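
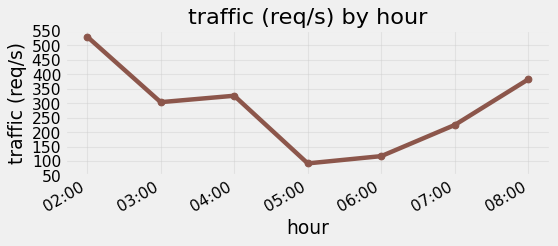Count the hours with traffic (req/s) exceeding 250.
4

Above 250: 02:00, 03:00, 04:00, 08:00.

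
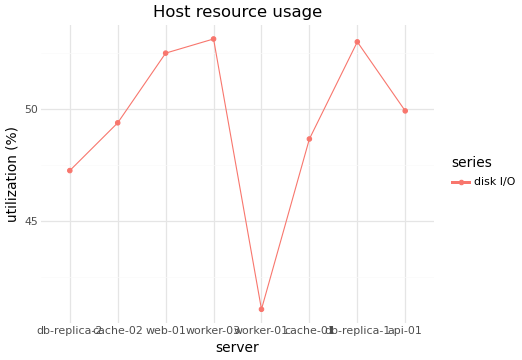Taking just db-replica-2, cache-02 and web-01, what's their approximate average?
≈ 50

(48 + 50 + 52) / 3 ≈ 50.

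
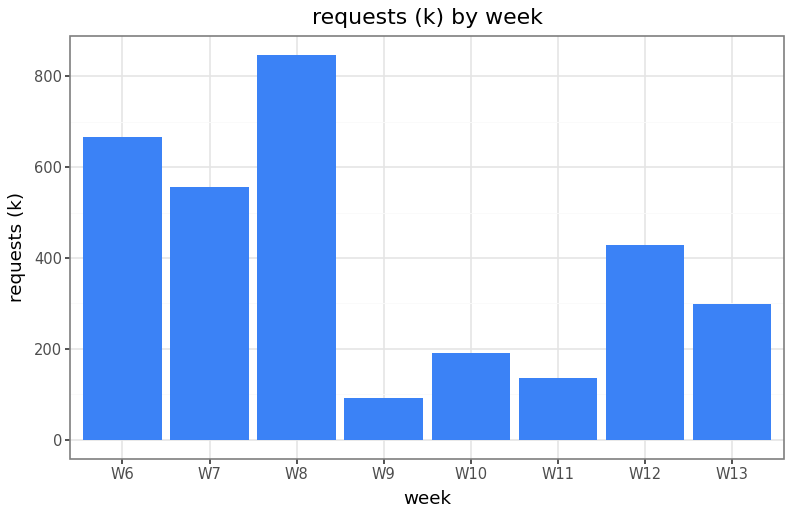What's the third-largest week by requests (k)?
Top 4: W8 ≈ 800, W6 ≈ 700, W7 ≈ 600, W12 ≈ 400.

W7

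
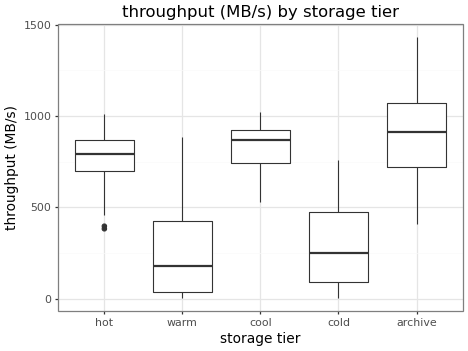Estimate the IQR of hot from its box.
Q3 ≈ 900, Q1 ≈ 700; IQR ≈ 200.

≈ 200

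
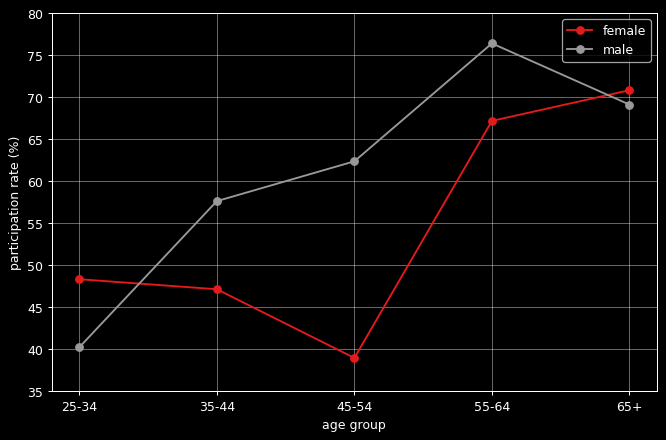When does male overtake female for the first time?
25-34: male ≈ 40 vs female ≈ 50 (not yet); 35-44: male ≈ 60 vs female ≈ 45 (first crossover).

35-44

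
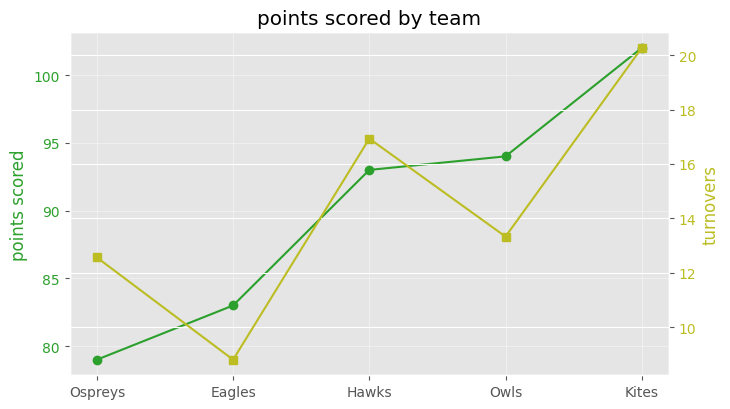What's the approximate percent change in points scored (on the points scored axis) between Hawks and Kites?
≈ +10.9%

Hawks ≈ 92, Kites ≈ 102; (102 − 92) / 92 ≈ +10.9%.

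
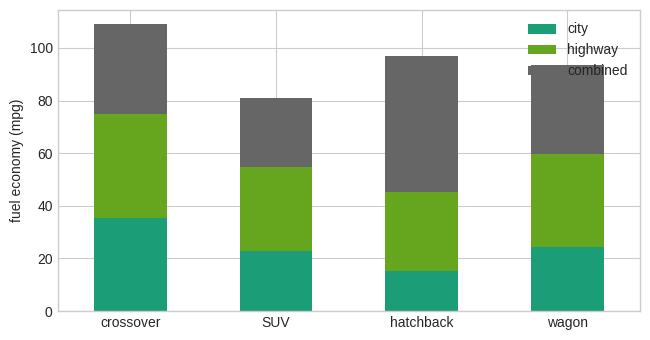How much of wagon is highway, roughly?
highway top ≈ 60, bottom ≈ 20; segment ≈ 40.

≈ 40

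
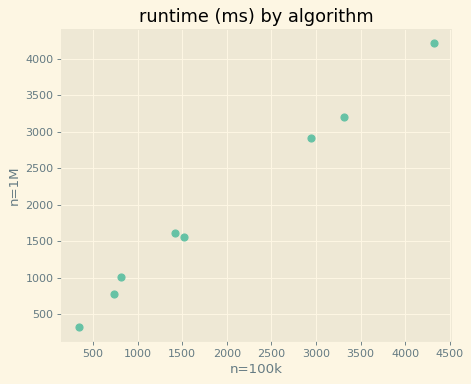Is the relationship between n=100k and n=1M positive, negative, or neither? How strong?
positive, strong

Points are positively correlated; strong (|r| ≈ 1.0).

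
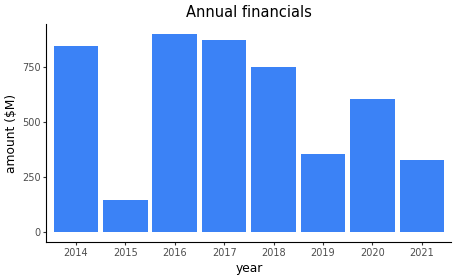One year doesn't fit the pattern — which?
2015

2015 ≈ 100; the rest sit between ≈ 300 and ≈ 900.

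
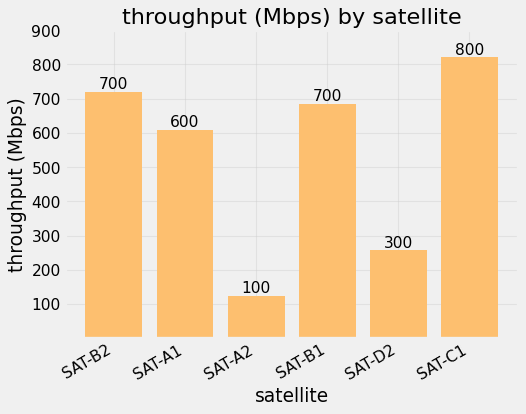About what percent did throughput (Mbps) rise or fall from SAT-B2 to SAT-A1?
SAT-B2 ≈ 700, SAT-A1 ≈ 600; (600 − 700) / 700 ≈ -14.3%.

≈ -14.3%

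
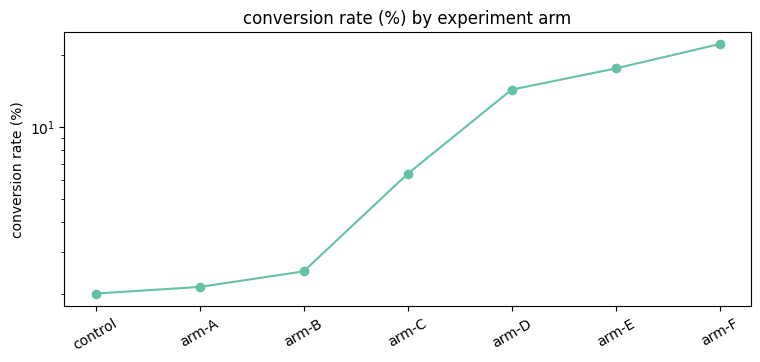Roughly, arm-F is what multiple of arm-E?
≈ 1.22×

arm-F ≈ 22, arm-E ≈ 18; 22/18 ≈ 1.22.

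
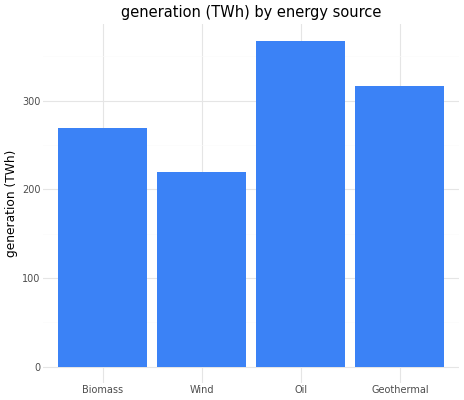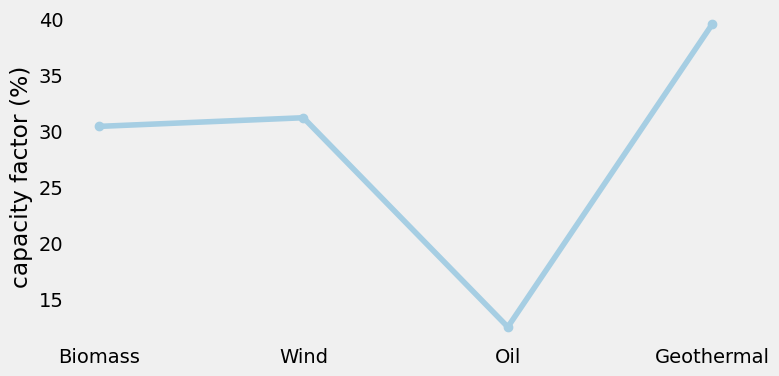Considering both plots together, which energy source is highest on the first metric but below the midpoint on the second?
Chart 2 median capacity factor (%) ≈ 30; below-median energy sources: Biomass, Oil. Among those, Oil has the highest generation (TWh) (≈ 350).

Oil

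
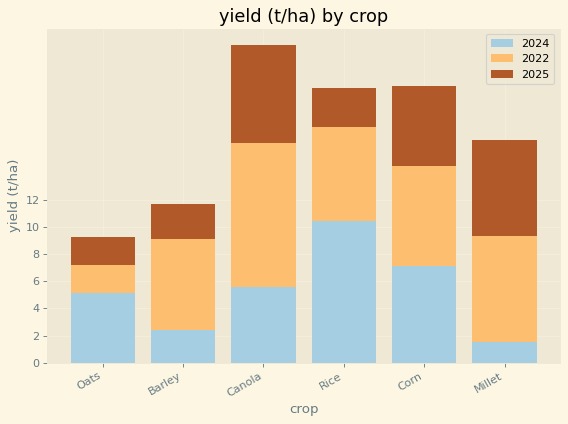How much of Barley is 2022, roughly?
2022 top ≈ 10, bottom ≈ 2; segment ≈ 8.

≈ 8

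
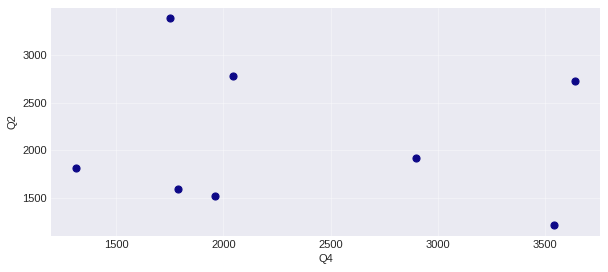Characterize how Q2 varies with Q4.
Points are roughly uncorrelated; weak (|r| ≈ 0.1).

no clear correlation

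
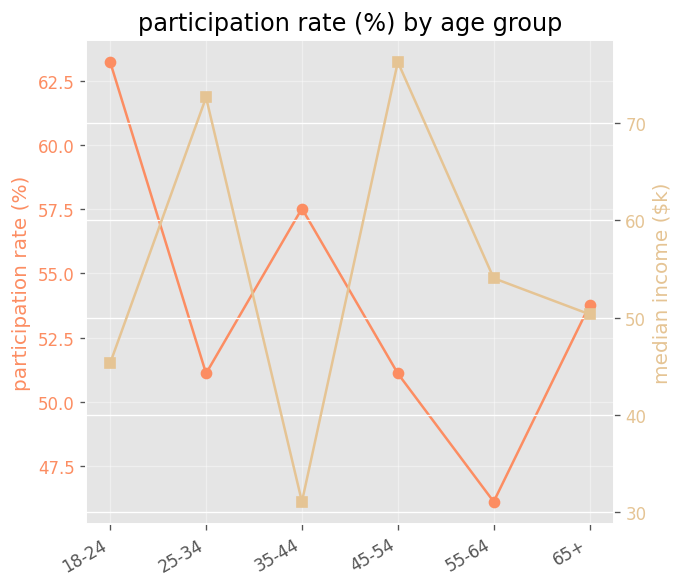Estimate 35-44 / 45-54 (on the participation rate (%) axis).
35-44 ≈ 58, 45-54 ≈ 52; 58/52 ≈ 1.12.

≈ 1.12×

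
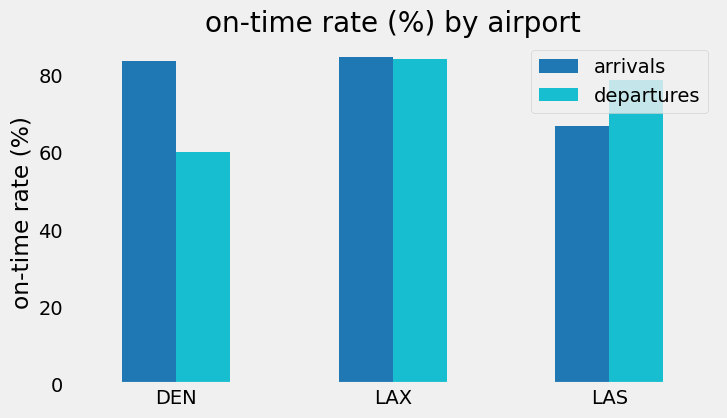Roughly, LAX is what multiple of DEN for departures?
LAX ≈ 80, DEN ≈ 60; 80/60 ≈ 1.33.

≈ 1.33×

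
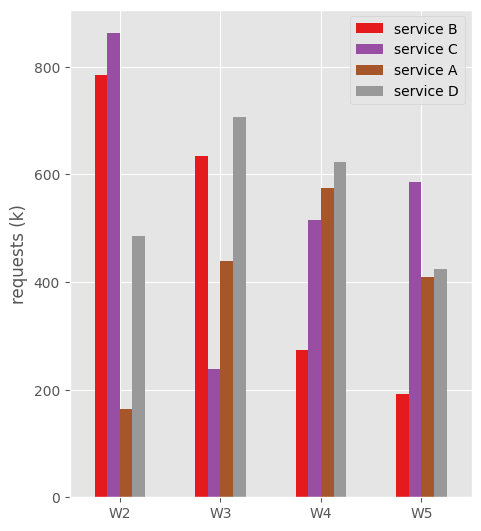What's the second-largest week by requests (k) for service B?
Top 3 for service B: W2 ≈ 800, W3 ≈ 600, W4 ≈ 300.

W3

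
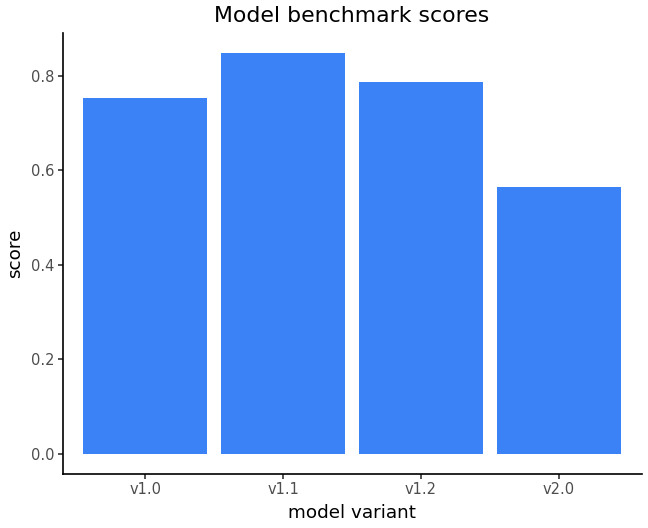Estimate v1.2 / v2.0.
v1.2 ≈ 0.8, v2.0 ≈ 0.6; 0.8/0.6 ≈ 1.33.

≈ 1.33×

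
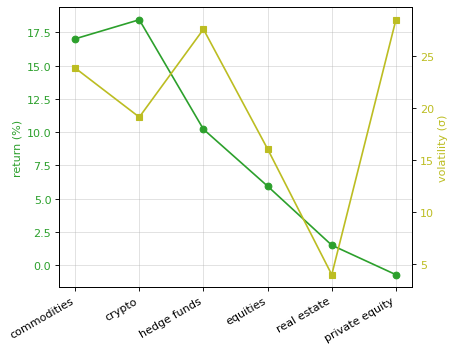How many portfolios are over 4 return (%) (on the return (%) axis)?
4

Above 4: commodities, crypto, hedge funds, equities.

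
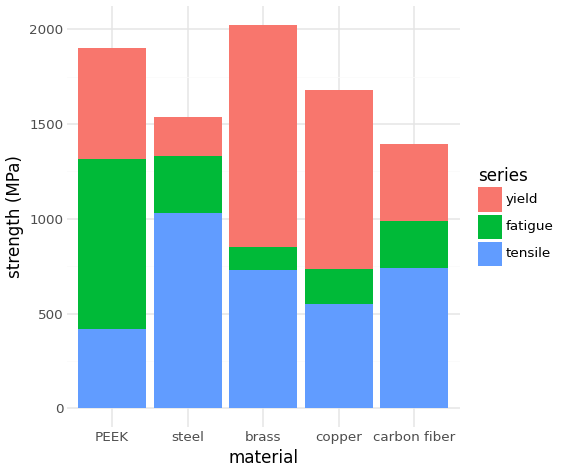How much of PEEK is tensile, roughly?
tensile top ≈ 400, bottom ≈ 0; segment ≈ 400.

≈ 400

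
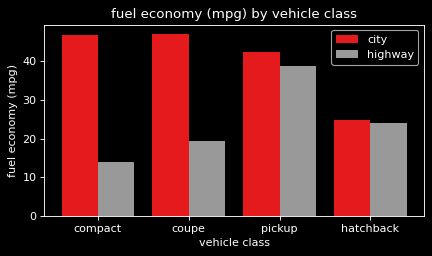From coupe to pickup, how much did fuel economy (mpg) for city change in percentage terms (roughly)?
coupe ≈ 45, pickup ≈ 40; (40 − 45) / 45 ≈ -11.1%.

≈ -11.1%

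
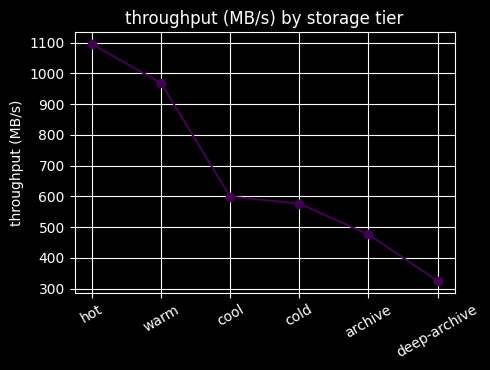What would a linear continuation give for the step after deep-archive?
≈ 150

Last three: 600, 500, 300 → slope ≈ -150/step → next ≈ 150.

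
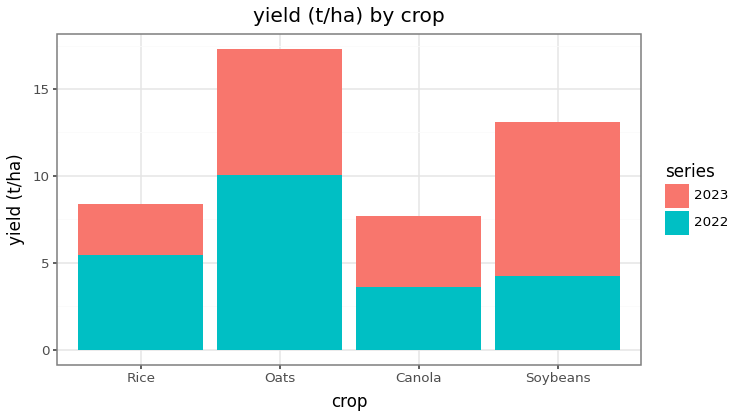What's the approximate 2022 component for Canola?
≈ 4

2022 top ≈ 4, bottom ≈ 0; segment ≈ 4.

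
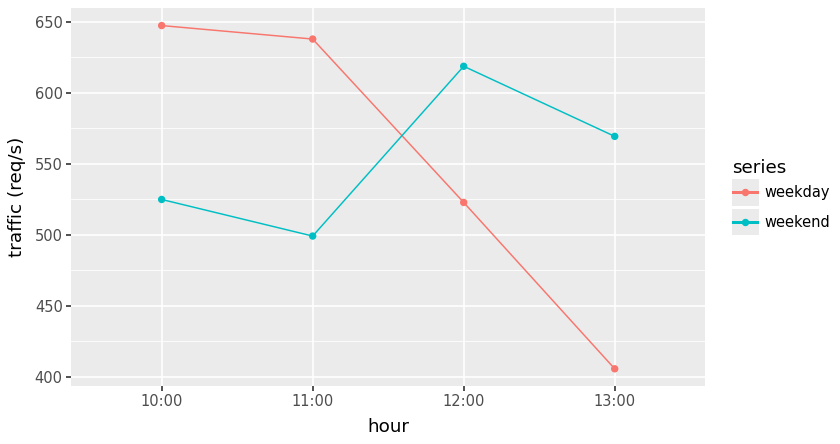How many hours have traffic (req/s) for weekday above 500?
3

Above 500: 10:00, 11:00, 12:00.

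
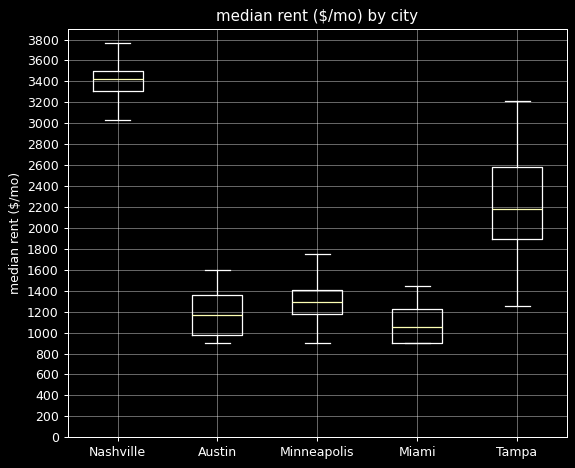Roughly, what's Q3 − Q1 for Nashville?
Q3 ≈ 3600, Q1 ≈ 3400; IQR ≈ 200.

≈ 200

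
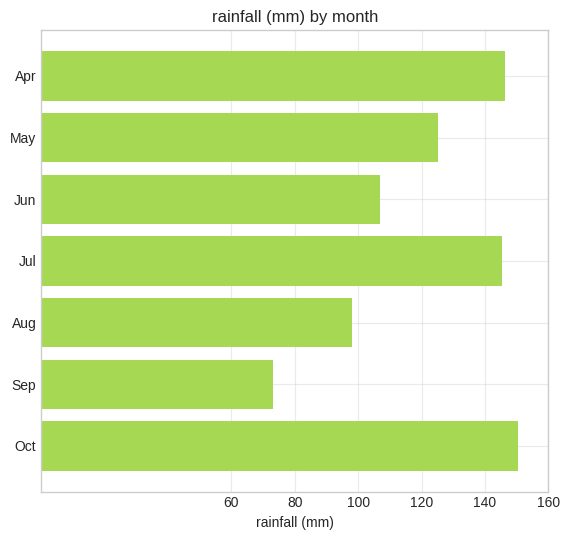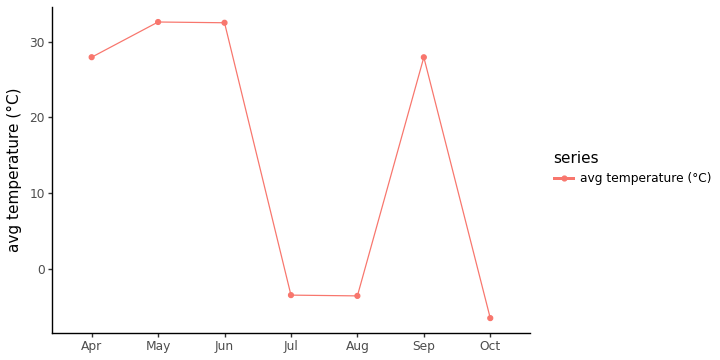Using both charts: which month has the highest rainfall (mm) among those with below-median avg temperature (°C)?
Oct

Chart 2 median avg temperature (°C) ≈ 30; below-median months: Jul, Aug, Oct. Among those, Oct has the highest rainfall (mm) (≈ 160).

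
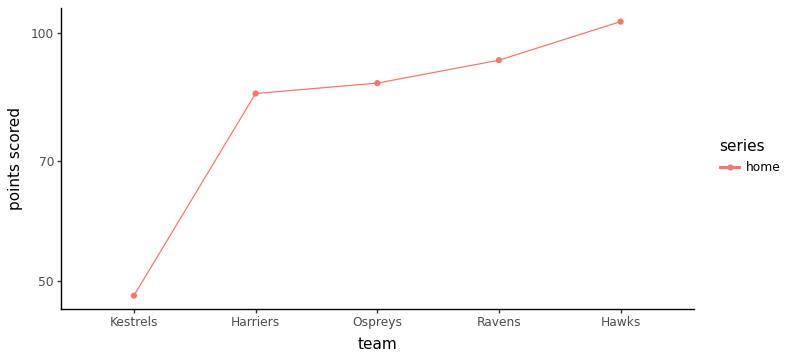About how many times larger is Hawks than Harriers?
≈ 1.24×

Hawks ≈ 105, Harriers ≈ 85; 105/85 ≈ 1.24.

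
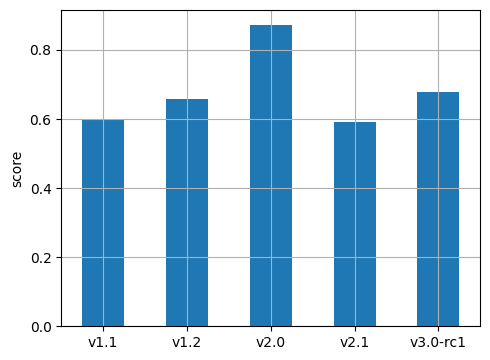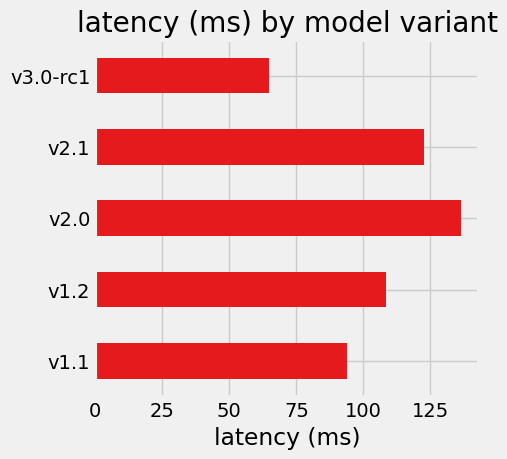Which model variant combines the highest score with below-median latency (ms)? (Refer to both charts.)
v3.0-rc1

Chart 2 median latency (ms) ≈ 100; below-median model variants: v1.1, v3.0-rc1. Among those, v3.0-rc1 has the highest score (≈ 0.7).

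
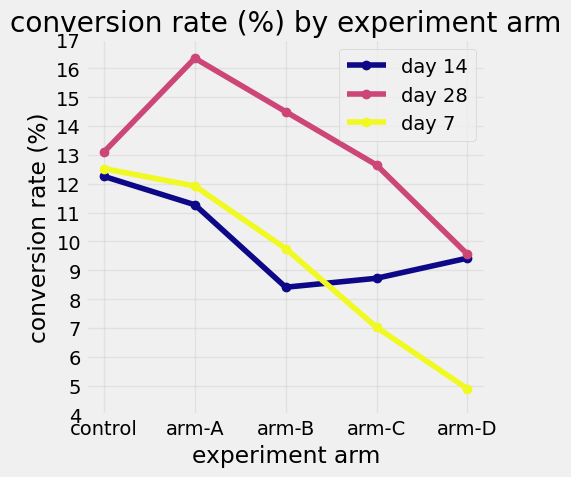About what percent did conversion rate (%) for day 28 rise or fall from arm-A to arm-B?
arm-A ≈ 16, arm-B ≈ 14; (14 − 16) / 16 ≈ -12.5%.

≈ -12.5%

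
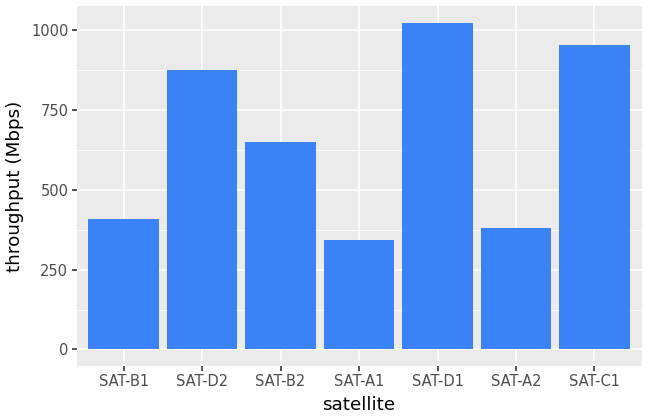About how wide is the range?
Max SAT-D1 ≈ 1000, min SAT-A1 ≈ 300; range ≈ 700.

≈ 700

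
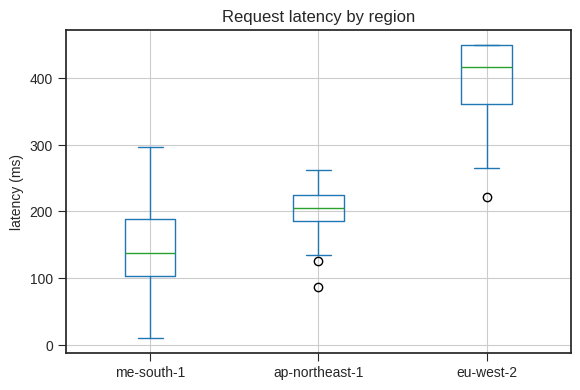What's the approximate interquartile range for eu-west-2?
≈ 100

Q3 ≈ 450, Q1 ≈ 350; IQR ≈ 100.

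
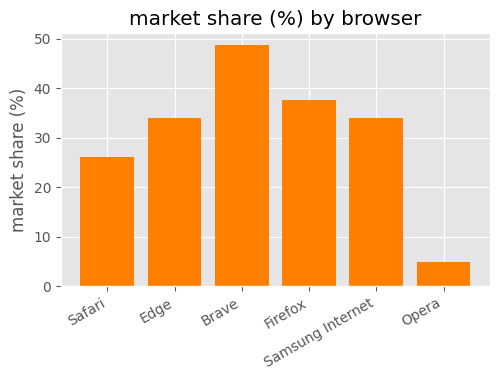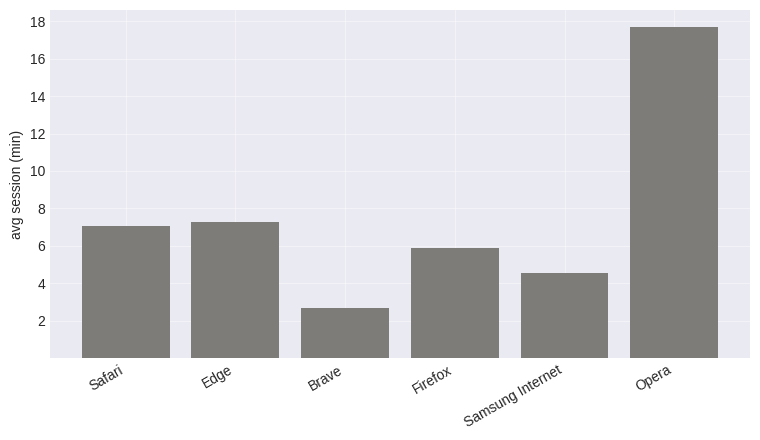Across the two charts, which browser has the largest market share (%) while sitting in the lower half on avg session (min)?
Brave

Chart 2 median avg session (min) ≈ 6; below-median browsers: Brave, Firefox, Samsung Internet. Among those, Brave has the highest market share (%) (≈ 50).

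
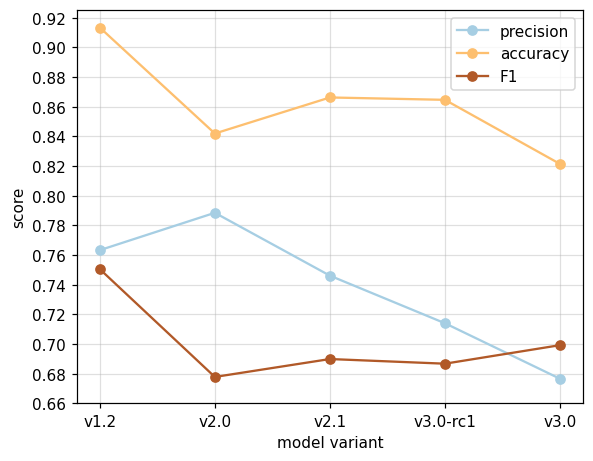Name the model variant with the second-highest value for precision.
Top 3 for precision: v2.0 ≈ 0.78, v1.2 ≈ 0.76, v2.1 ≈ 0.74.

v1.2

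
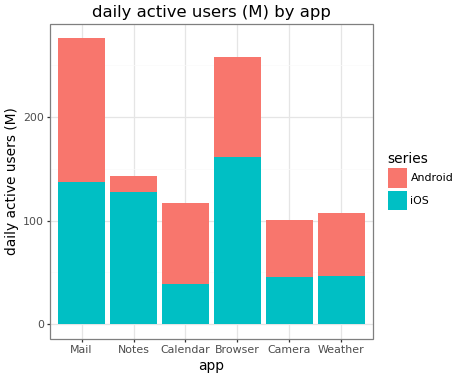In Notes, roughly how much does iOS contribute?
≈ 125

iOS top ≈ 125, bottom ≈ 0; segment ≈ 125.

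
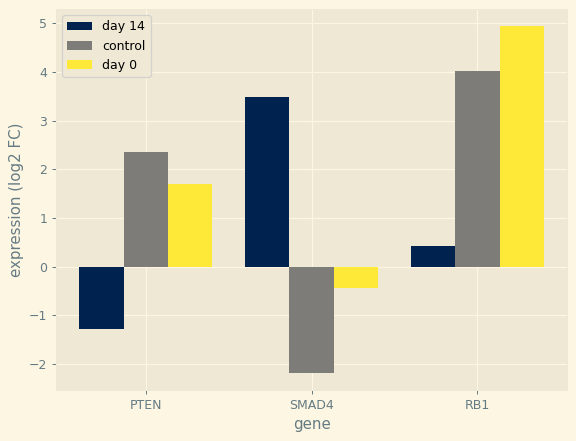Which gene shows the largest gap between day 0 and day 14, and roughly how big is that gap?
RB1, ≈ 5 log2 FC

RB1: day 0 ≈ 5, day 14 ≈ 0 → gap ≈ 5. Next-largest (SMAD4) is only ≈ 3.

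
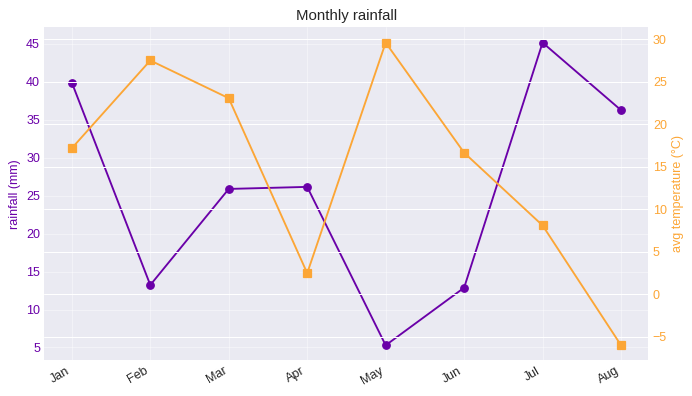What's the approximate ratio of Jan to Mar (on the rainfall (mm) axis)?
≈ 1.6×

Jan ≈ 40, Mar ≈ 25; 40/25 ≈ 1.6.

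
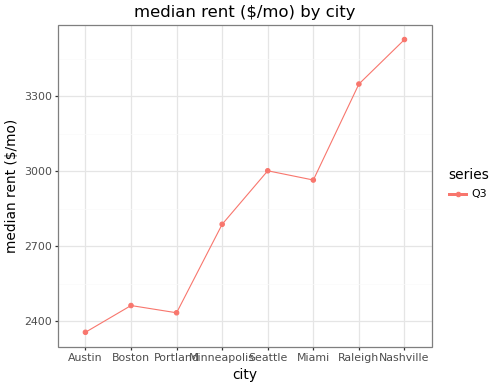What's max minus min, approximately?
≈ 1100

Max Nashville ≈ 3500, min Austin ≈ 2400; range ≈ 1100.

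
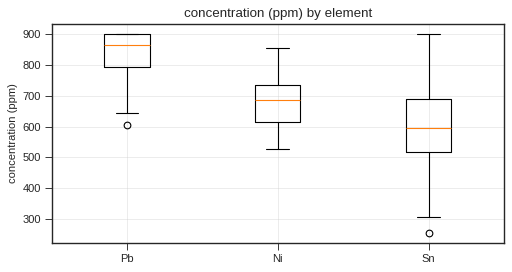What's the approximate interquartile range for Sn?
≈ 160

Q3 ≈ 680, Q1 ≈ 520; IQR ≈ 160.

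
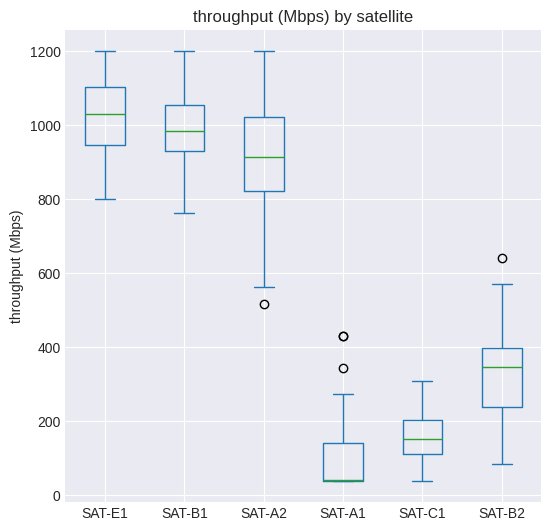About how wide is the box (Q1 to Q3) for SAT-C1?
≈ 100

Q3 ≈ 200, Q1 ≈ 100; IQR ≈ 100.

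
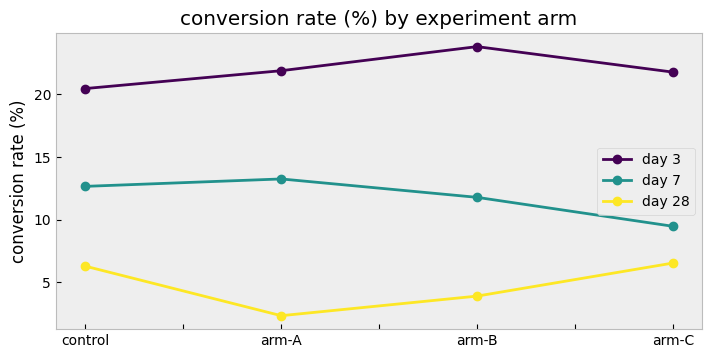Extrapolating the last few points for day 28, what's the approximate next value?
≈ 8

Last three: 2, 4, 6 → slope ≈ 2/step → next ≈ 8.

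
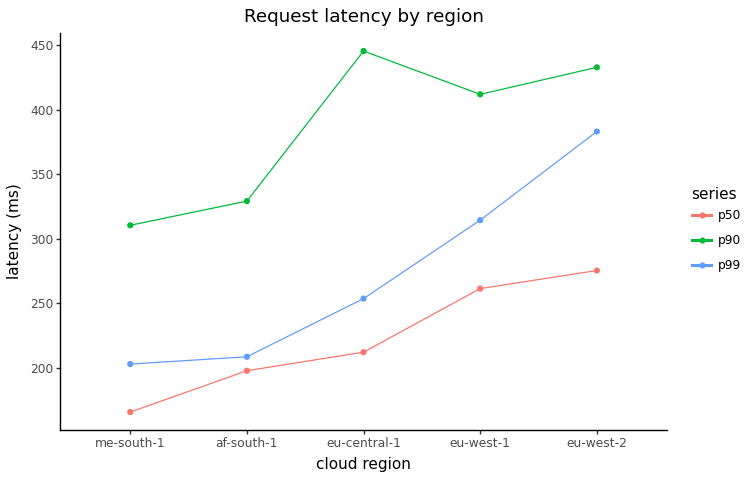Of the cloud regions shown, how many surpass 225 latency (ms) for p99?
Above 225: eu-central-1, eu-west-1, eu-west-2.

3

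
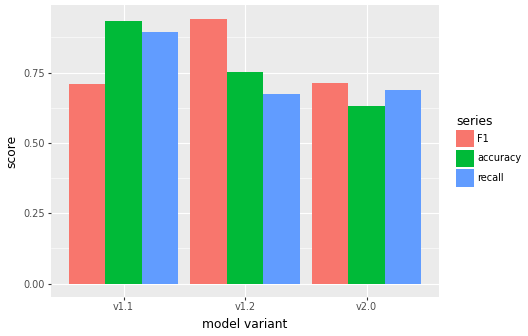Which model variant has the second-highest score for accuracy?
Top 3 for accuracy: v1.1 ≈ 0.9, v1.2 ≈ 0.8, v2.0 ≈ 0.6.

v1.2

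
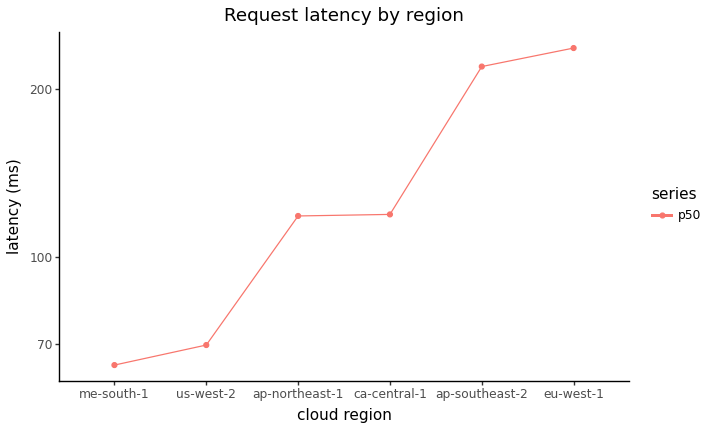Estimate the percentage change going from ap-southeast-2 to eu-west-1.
ap-southeast-2 ≈ 220, eu-west-1 ≈ 240; (240 − 220) / 220 ≈ +9.1%.

≈ +9.1%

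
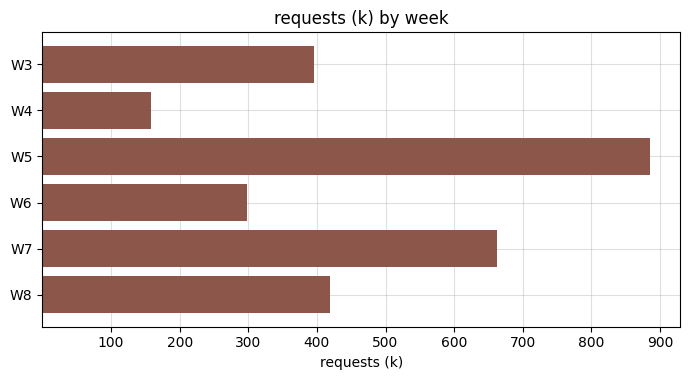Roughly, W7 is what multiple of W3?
W7 ≈ 700, W3 ≈ 400; 700/400 ≈ 1.75.

≈ 1.75×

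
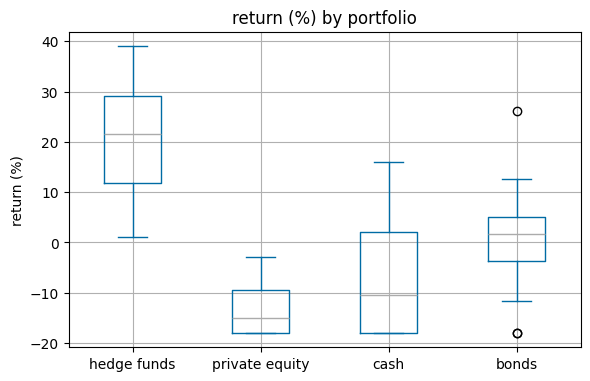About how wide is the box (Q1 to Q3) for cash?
≈ 20

Q3 ≈ 0, Q1 ≈ -20; IQR ≈ 20.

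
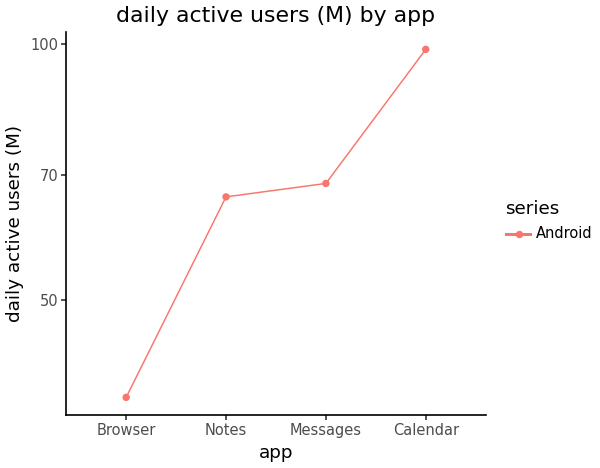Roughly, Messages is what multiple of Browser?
Messages ≈ 70, Browser ≈ 40; 70/40 ≈ 1.75.

≈ 1.75×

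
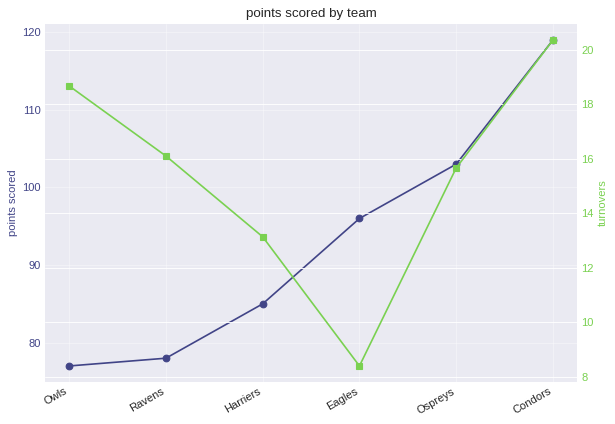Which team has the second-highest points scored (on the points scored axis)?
Ospreys

Top 3 (on the points scored axis): Condors ≈ 120, Ospreys ≈ 105, Eagles ≈ 95.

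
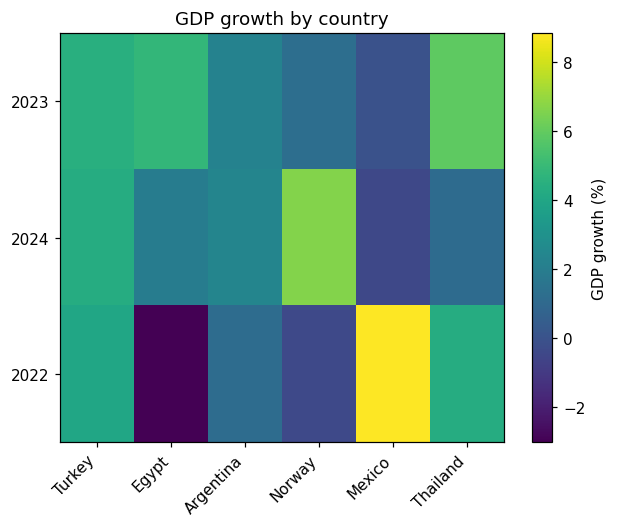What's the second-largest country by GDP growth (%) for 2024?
Turkey

Top 3 for 2024: Norway ≈ 7, Turkey ≈ 4, Argentina ≈ 2.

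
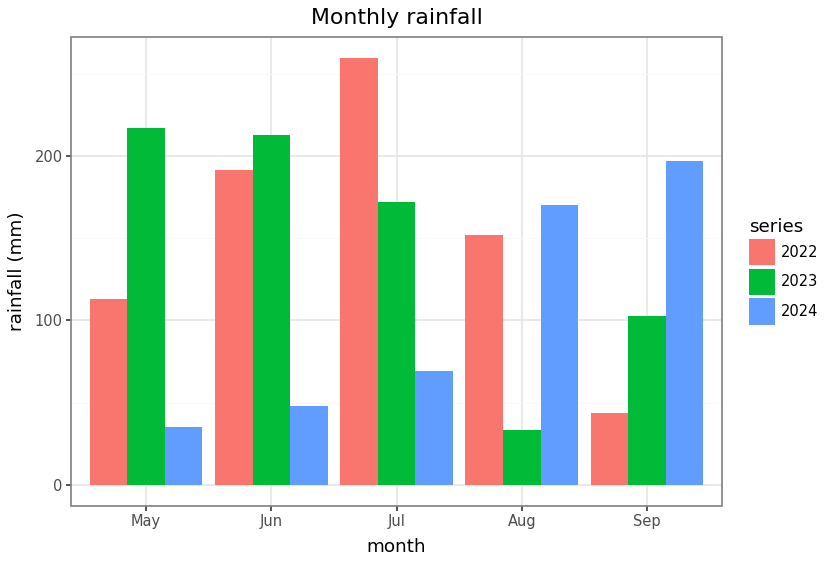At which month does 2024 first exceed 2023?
Aug

Jul: 2024 ≈ 75 vs 2023 ≈ 175 (not yet); Aug: 2024 ≈ 175 vs 2023 ≈ 25 (first crossover).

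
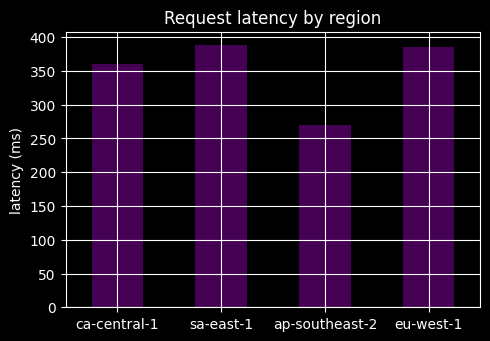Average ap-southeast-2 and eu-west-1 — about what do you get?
≈ 325

(250 + 400) / 2 ≈ 325.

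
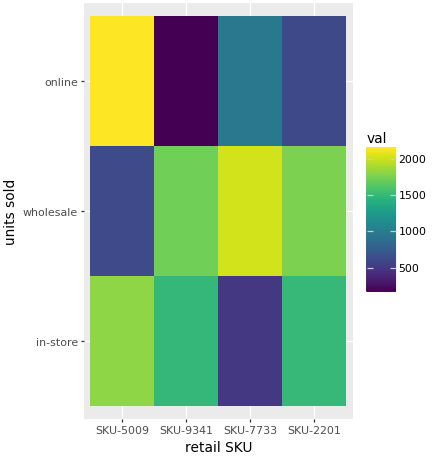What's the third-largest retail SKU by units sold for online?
SKU-2201

Top 4 for online: SKU-5009 ≈ 2200, SKU-7733 ≈ 1000, SKU-2201 ≈ 600, SKU-9341 ≈ 200.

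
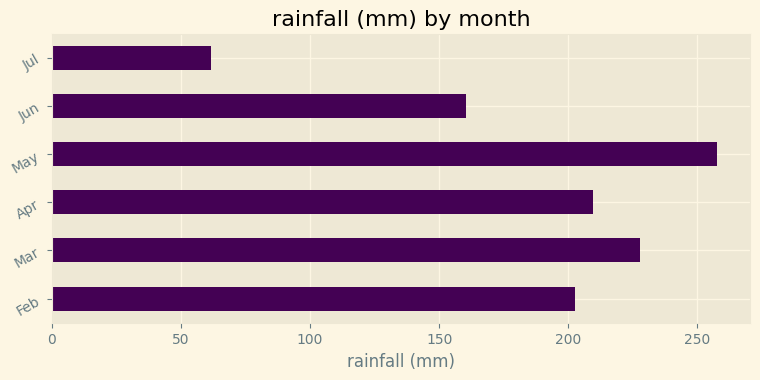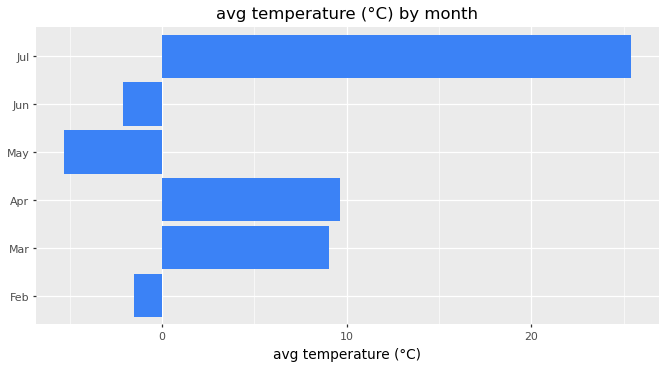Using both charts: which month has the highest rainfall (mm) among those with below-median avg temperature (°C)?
May

Chart 2 median avg temperature (°C) ≈ 5; below-median months: Feb, May, Jun. Among those, May has the highest rainfall (mm) (≈ 250).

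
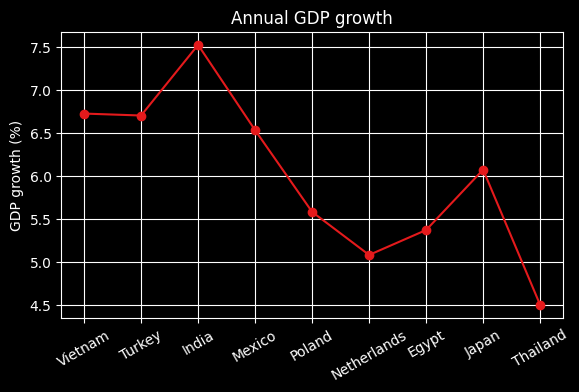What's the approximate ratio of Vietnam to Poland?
≈ 1.18×

Vietnam ≈ 6.5, Poland ≈ 5.5; 6.5/5.5 ≈ 1.18.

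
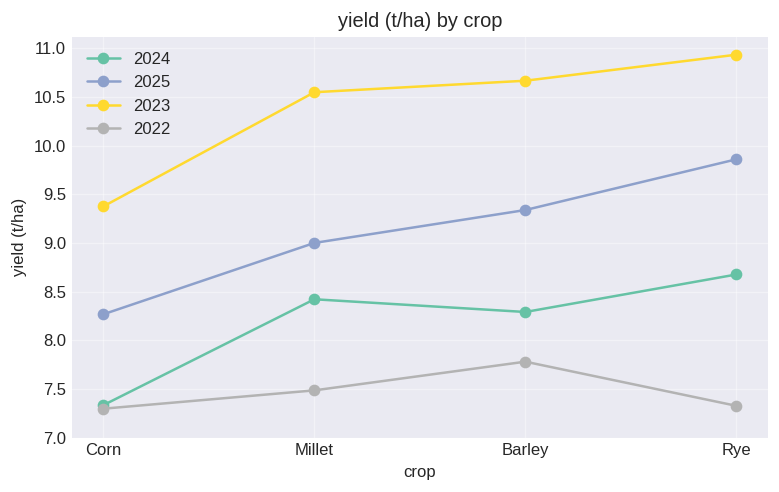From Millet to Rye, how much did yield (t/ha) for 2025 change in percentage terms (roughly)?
≈ +11.1%

Millet ≈ 9.0, Rye ≈ 10.0; (10.0 − 9.0) / 9.0 ≈ +11.1%.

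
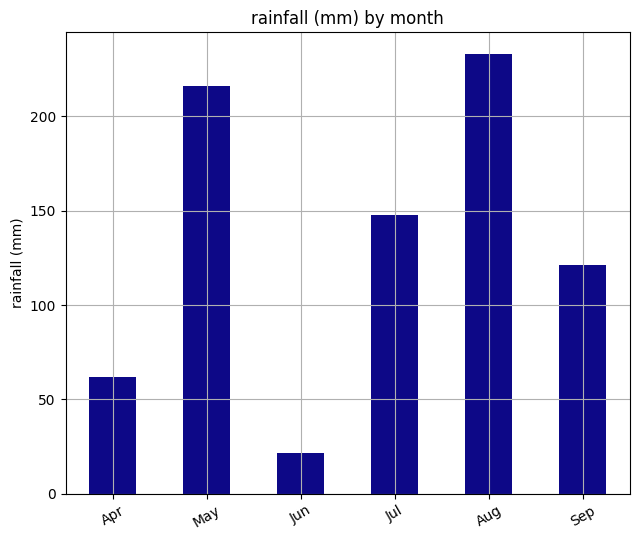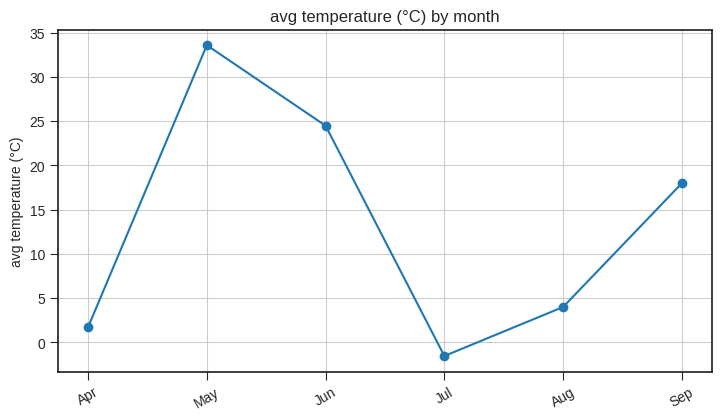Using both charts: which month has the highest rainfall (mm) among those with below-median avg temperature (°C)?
Aug

Chart 2 median avg temperature (°C) ≈ 10; below-median months: Apr, Jul, Aug. Among those, Aug has the highest rainfall (mm) (≈ 225).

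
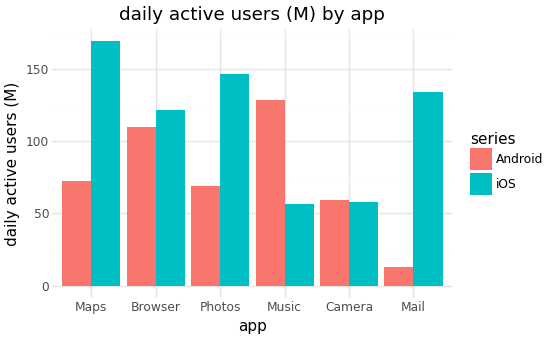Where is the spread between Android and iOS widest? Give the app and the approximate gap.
Mail, ≈ 120 M

Mail: Android ≈ 20, iOS ≈ 140 → gap ≈ 120. Next-largest (Maps) is only ≈ 80.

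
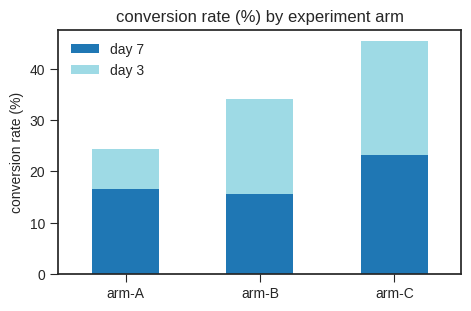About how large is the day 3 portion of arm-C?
day 3 top ≈ 45, bottom ≈ 25; segment ≈ 20.

≈ 20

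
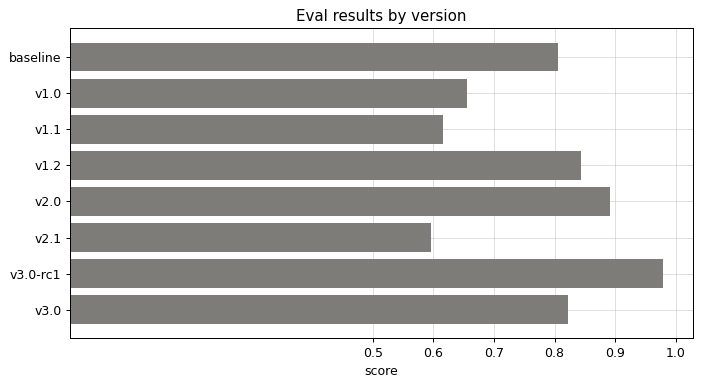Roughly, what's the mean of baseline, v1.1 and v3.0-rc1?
≈ 0.8

(0.8 + 0.6 + 1.0) / 3 ≈ 0.8.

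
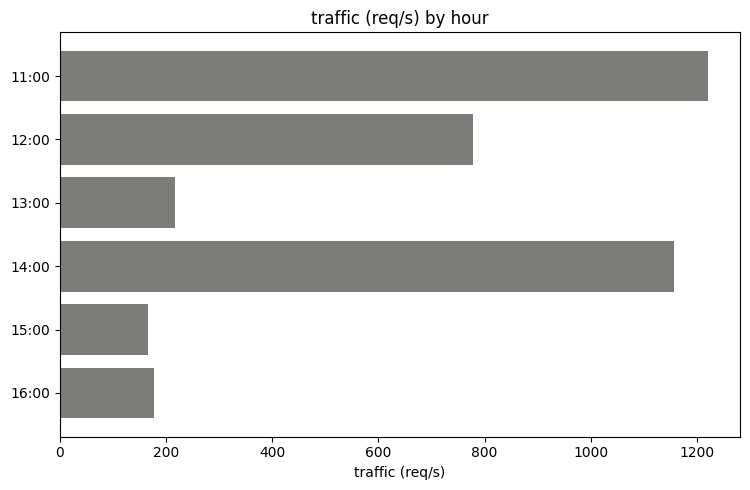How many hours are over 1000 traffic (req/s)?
2

Above 1000: 11:00, 14:00.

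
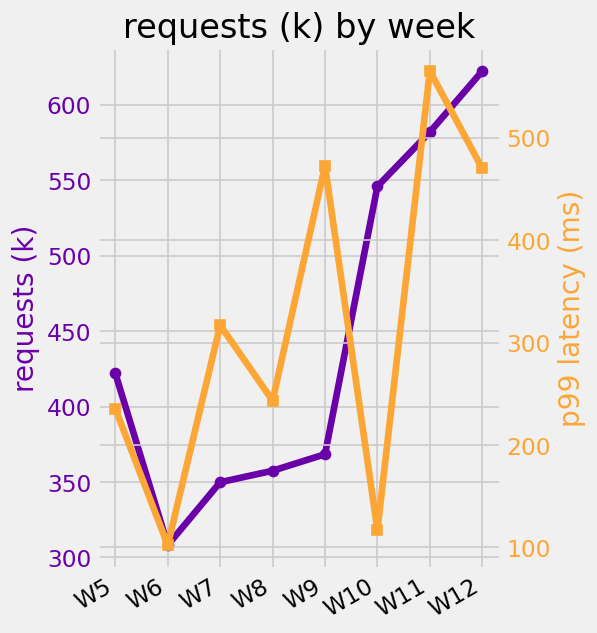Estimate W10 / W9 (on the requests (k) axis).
≈ 1.57×

W10 ≈ 550, W9 ≈ 350; 550/350 ≈ 1.57.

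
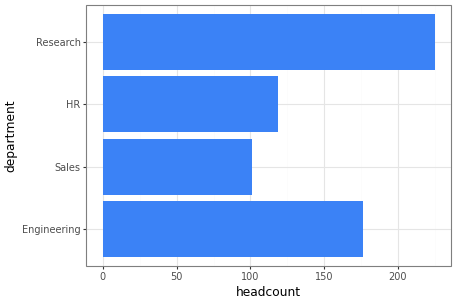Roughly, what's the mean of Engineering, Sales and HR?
≈ 133

(180 + 100 + 120) / 3 ≈ 133.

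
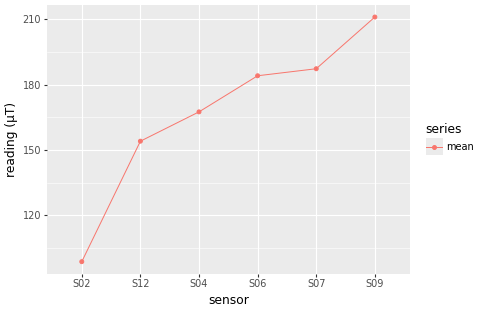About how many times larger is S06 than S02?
S06 ≈ 180, S02 ≈ 100; 180/100 ≈ 1.8.

≈ 1.8×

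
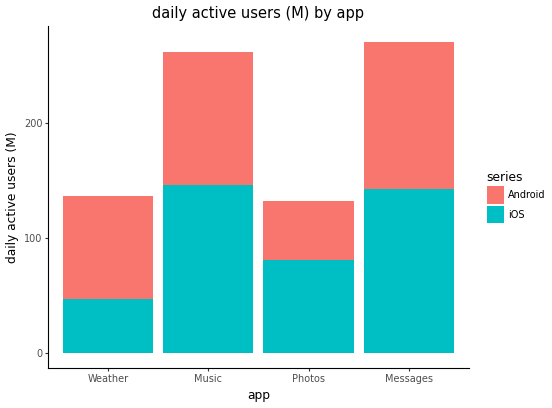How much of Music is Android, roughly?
Android top ≈ 250, bottom ≈ 150; segment ≈ 100.

≈ 100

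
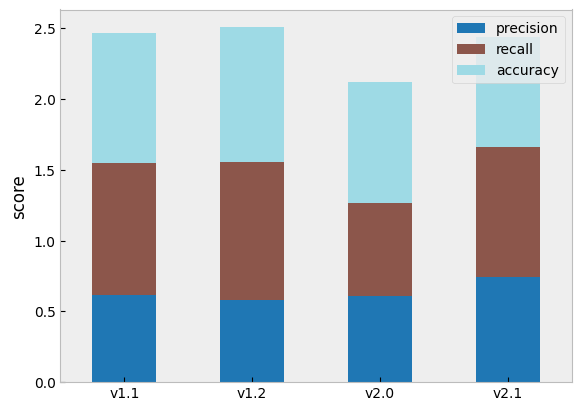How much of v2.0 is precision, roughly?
≈ 0.5

precision top ≈ 0.5, bottom ≈ 0.0; segment ≈ 0.5.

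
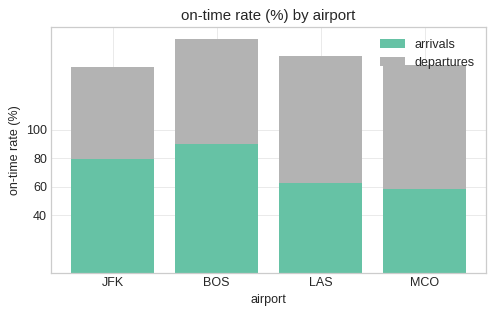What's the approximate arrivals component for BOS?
≈ 80

arrivals top ≈ 80, bottom ≈ 0; segment ≈ 80.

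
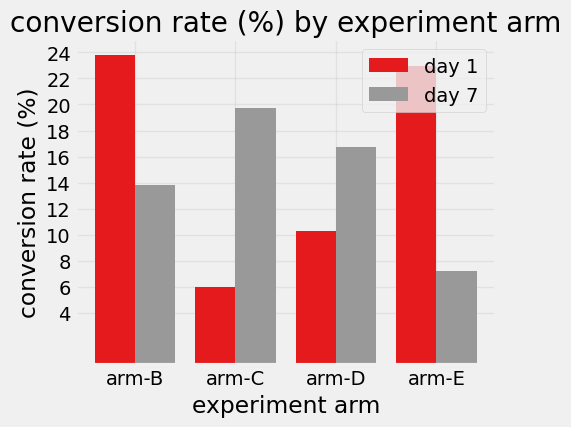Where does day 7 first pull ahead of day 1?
arm-C

arm-B: day 7 ≈ 14 vs day 1 ≈ 24 (not yet); arm-C: day 7 ≈ 20 vs day 1 ≈ 6 (first crossover).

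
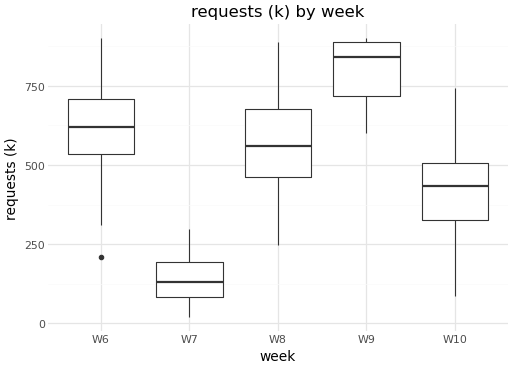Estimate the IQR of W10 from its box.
≈ 200

Q3 ≈ 500, Q1 ≈ 300; IQR ≈ 200.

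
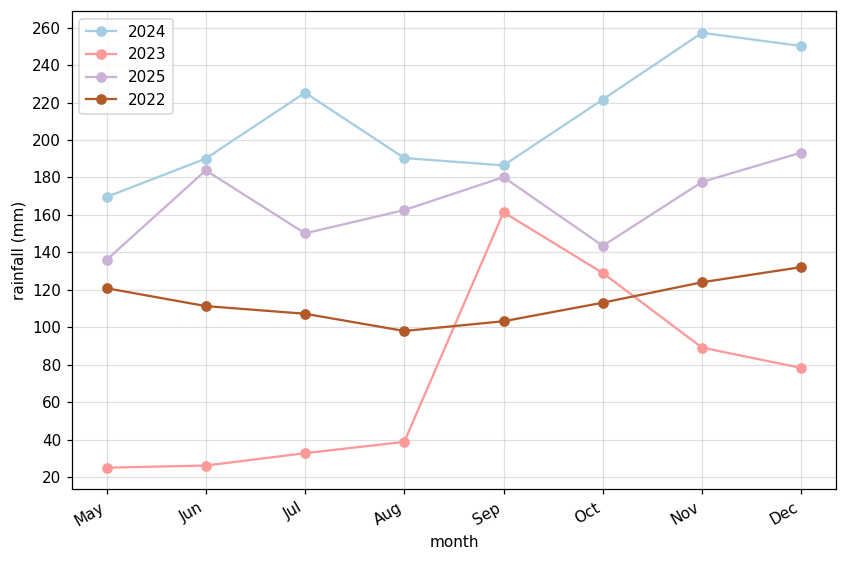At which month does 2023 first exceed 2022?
Sep

Aug: 2023 ≈ 40 vs 2022 ≈ 100 (not yet); Sep: 2023 ≈ 160 vs 2022 ≈ 100 (first crossover).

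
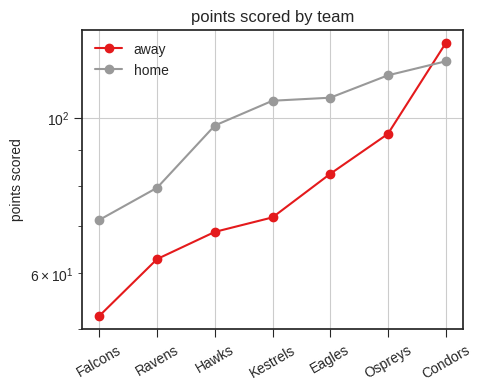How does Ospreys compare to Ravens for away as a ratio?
Ospreys ≈ 90, Ravens ≈ 60; 90/60 ≈ 1.5.

≈ 1.5×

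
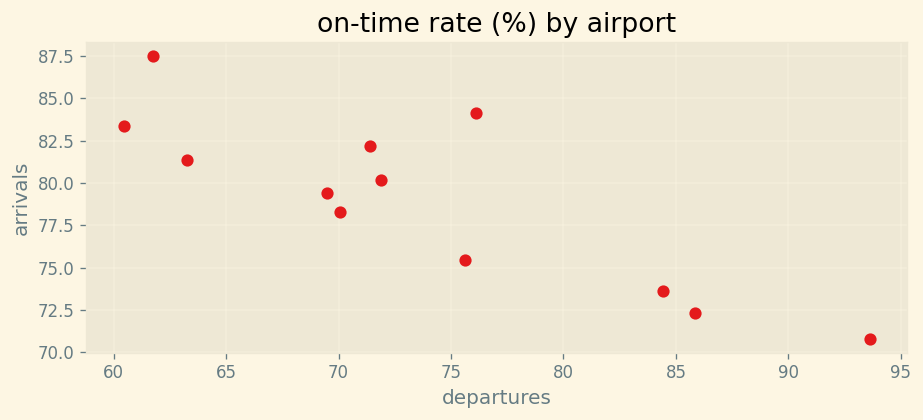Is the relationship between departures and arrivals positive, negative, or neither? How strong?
negative, strong

Points are negatively correlated; strong (|r| ≈ 0.9).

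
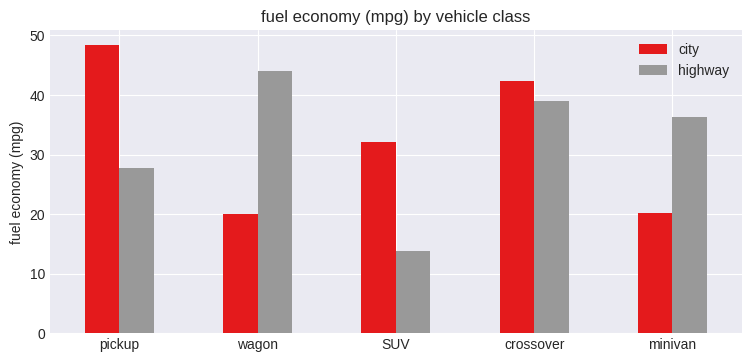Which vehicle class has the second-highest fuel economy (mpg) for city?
Top 3 for city: pickup ≈ 50, crossover ≈ 40, SUV ≈ 30.

crossover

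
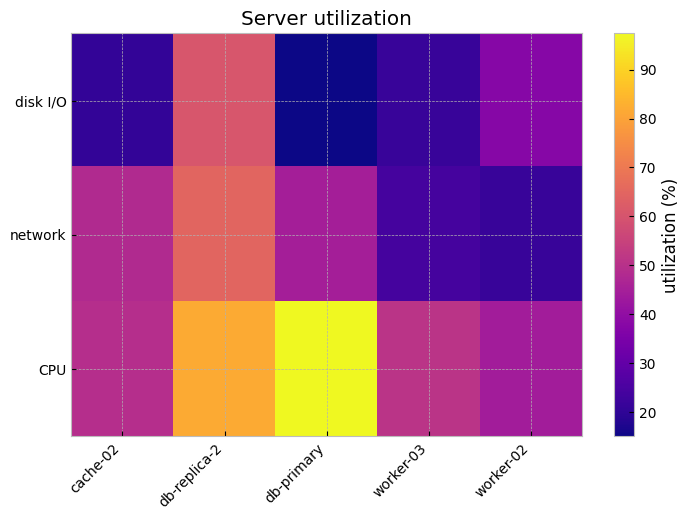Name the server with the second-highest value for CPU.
db-replica-2

Top 3 for CPU: db-primary ≈ 100, db-replica-2 ≈ 80, worker-03 ≈ 50.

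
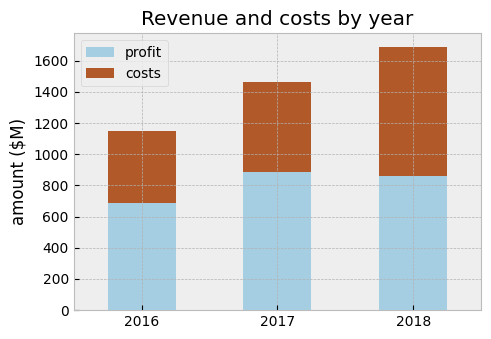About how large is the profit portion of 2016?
≈ 600

profit top ≈ 600, bottom ≈ 0; segment ≈ 600.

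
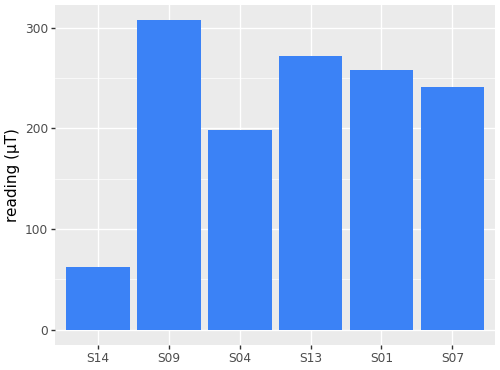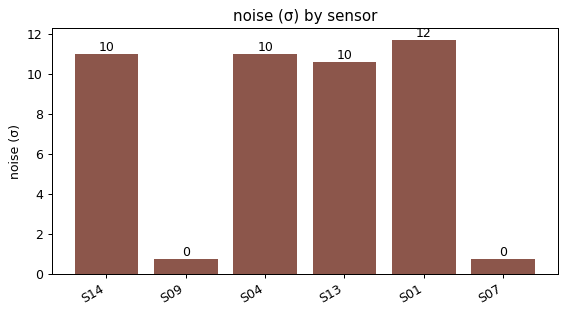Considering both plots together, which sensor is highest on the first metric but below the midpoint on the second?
S09

Chart 2 median noise (σ) ≈ 10; below-median sensors: S09, S13, S07. Among those, S09 has the highest reading (µT) (≈ 300).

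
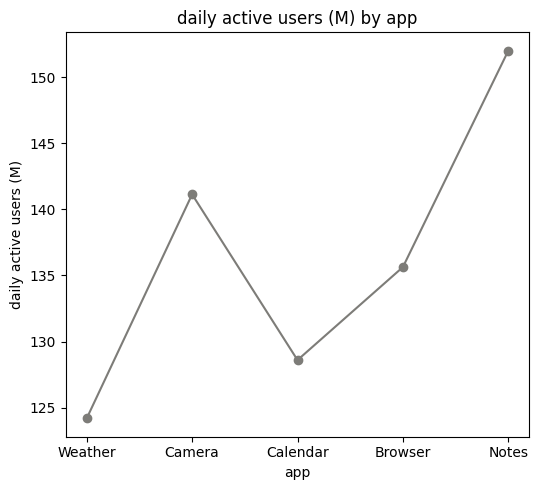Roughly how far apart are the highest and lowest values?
Max Notes ≈ 150, min Weather ≈ 125; range ≈ 25.

≈ 25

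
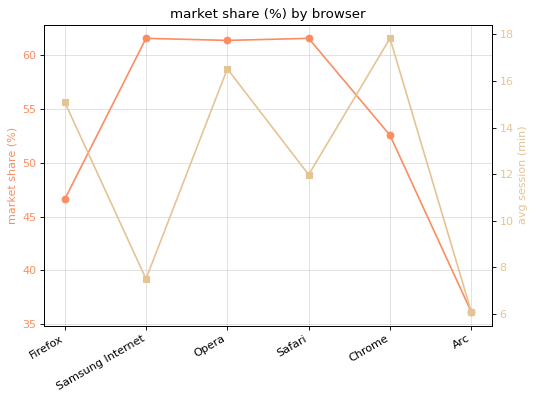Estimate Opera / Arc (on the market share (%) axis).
Opera ≈ 60, Arc ≈ 35; 60/35 ≈ 1.71.

≈ 1.71×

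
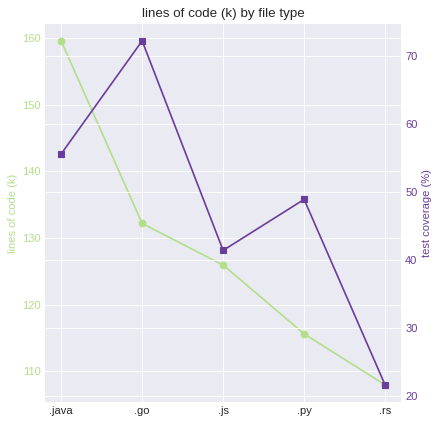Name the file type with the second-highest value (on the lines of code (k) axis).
.go

Top 3 (on the lines of code (k) axis): .java ≈ 160, .go ≈ 130, .js ≈ 125.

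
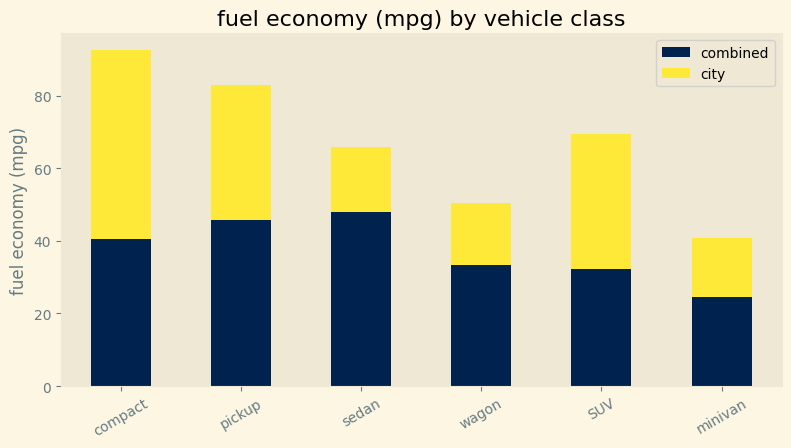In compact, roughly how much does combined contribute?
≈ 40

combined top ≈ 40, bottom ≈ 0; segment ≈ 40.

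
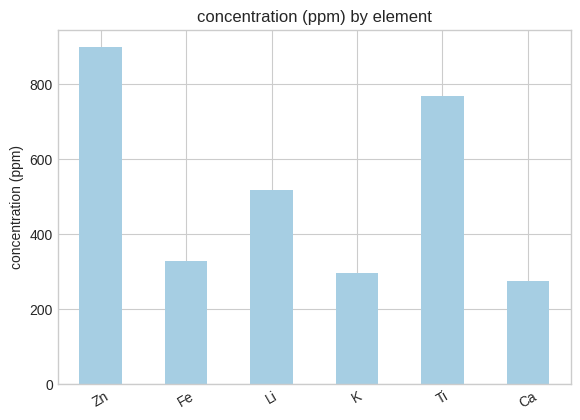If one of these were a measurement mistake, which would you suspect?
Zn ≈ 900; the rest sit between ≈ 300 and ≈ 800.

Zn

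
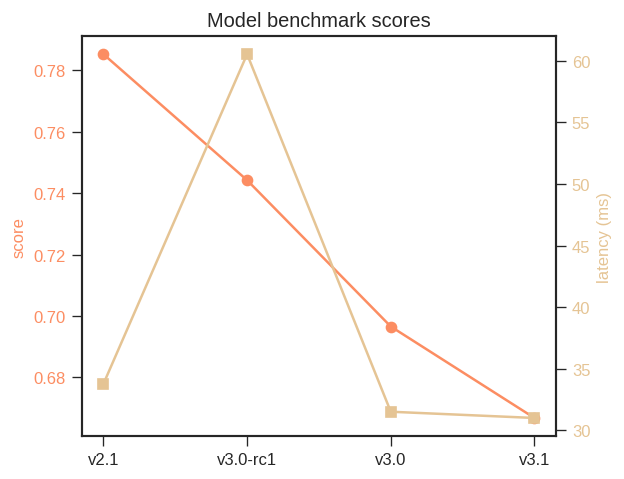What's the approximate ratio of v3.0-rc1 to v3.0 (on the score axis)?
≈ 1.06×

v3.0-rc1 ≈ 0.74, v3.0 ≈ 0.70; 0.74/0.70 ≈ 1.06.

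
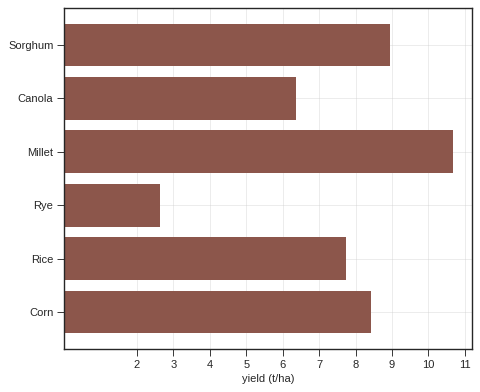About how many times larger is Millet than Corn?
≈ 1.38×

Millet ≈ 11, Corn ≈ 8; 11/8 ≈ 1.38.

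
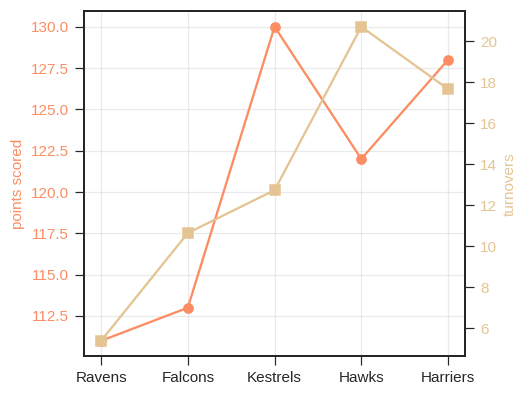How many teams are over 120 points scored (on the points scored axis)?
3

Above 120: Kestrels, Hawks, Harriers.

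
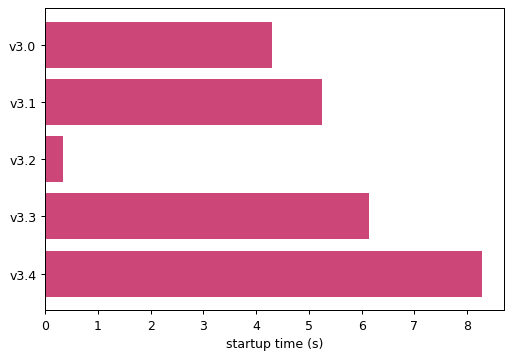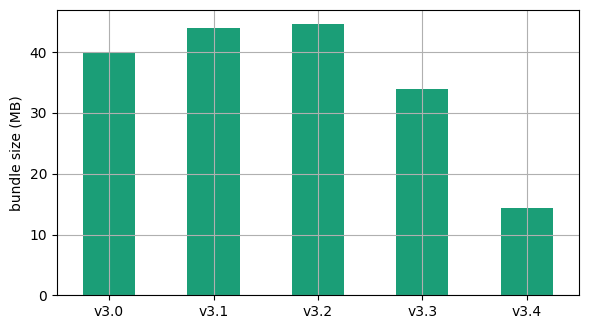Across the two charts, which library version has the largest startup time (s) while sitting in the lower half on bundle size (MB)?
v3.4

Chart 2 median bundle size (MB) ≈ 40; below-median library versions: v3.3, v3.4. Among those, v3.4 has the highest startup time (s) (≈ 8).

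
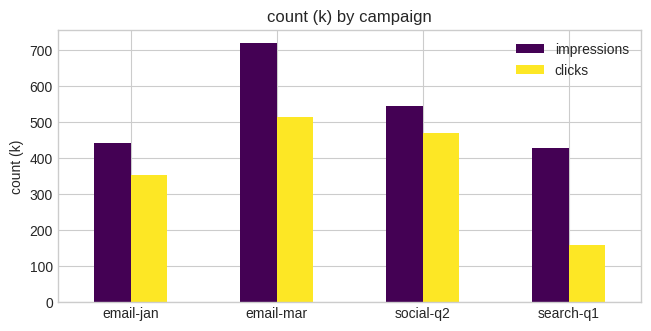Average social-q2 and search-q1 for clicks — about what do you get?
≈ 350

(500 + 200) / 2 ≈ 350.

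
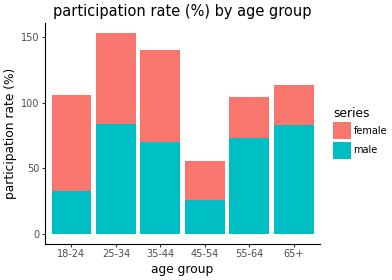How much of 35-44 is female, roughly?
≈ 80

female top ≈ 140, bottom ≈ 60; segment ≈ 80.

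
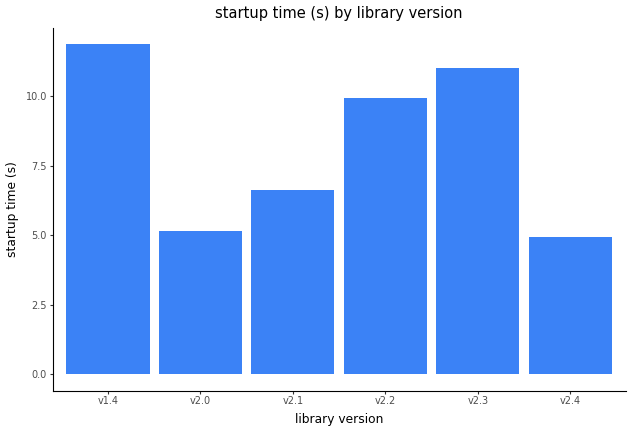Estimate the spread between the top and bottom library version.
Max v1.4 ≈ 12, min v2.4 ≈ 5; range ≈ 7.

≈ 7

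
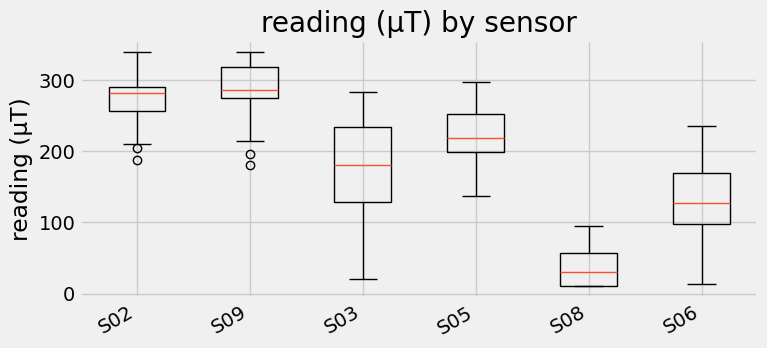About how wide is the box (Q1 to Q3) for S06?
≈ 75

Q3 ≈ 175, Q1 ≈ 100; IQR ≈ 75.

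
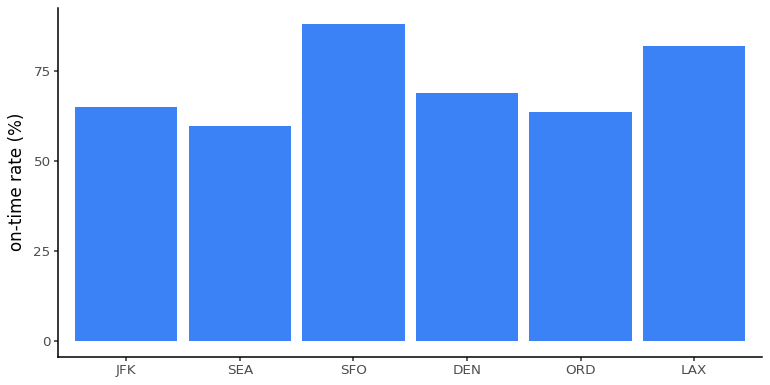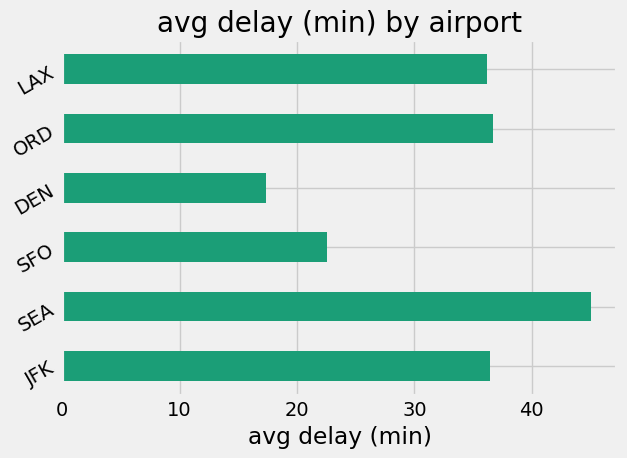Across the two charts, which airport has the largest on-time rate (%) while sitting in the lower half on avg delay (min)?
Chart 2 median avg delay (min) ≈ 35; below-median airports: SFO, DEN, LAX. Among those, SFO has the highest on-time rate (%) (≈ 90).

SFO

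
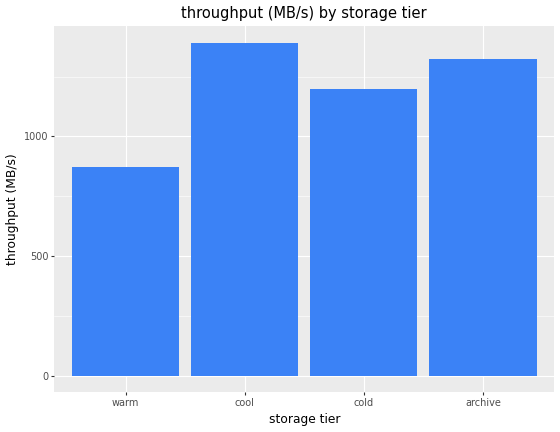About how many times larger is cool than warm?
≈ 1.75×

cool ≈ 1400, warm ≈ 800; 1400/800 ≈ 1.75.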